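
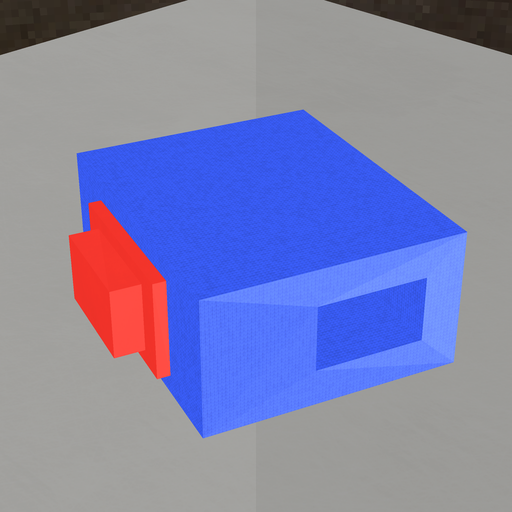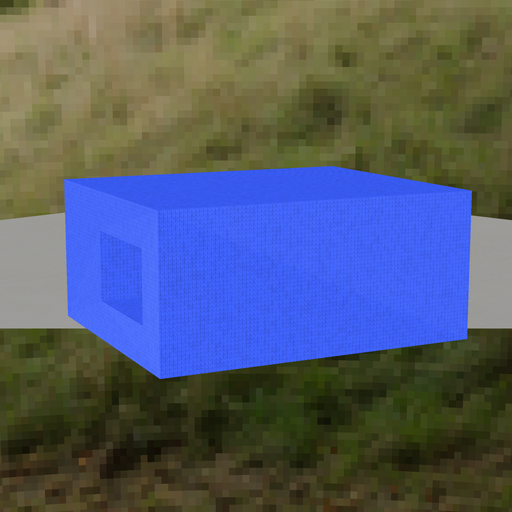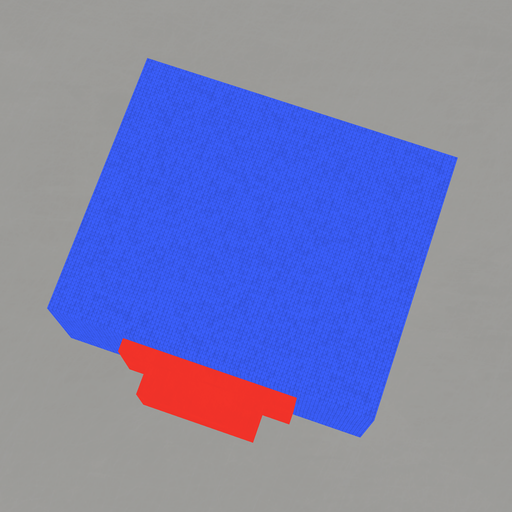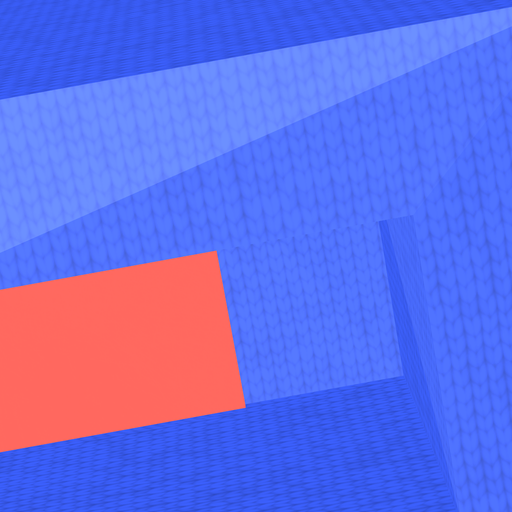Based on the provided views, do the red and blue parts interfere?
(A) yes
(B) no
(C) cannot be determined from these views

(A) yes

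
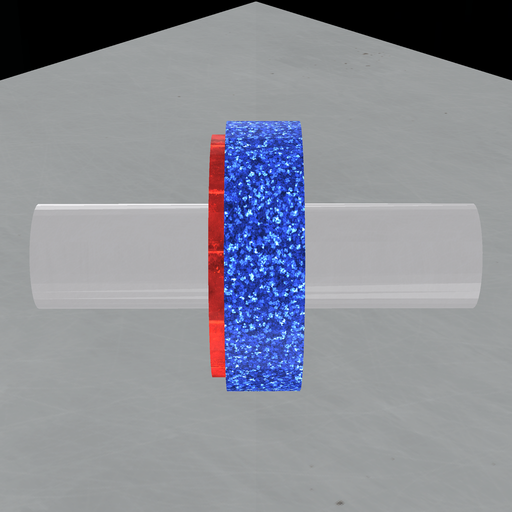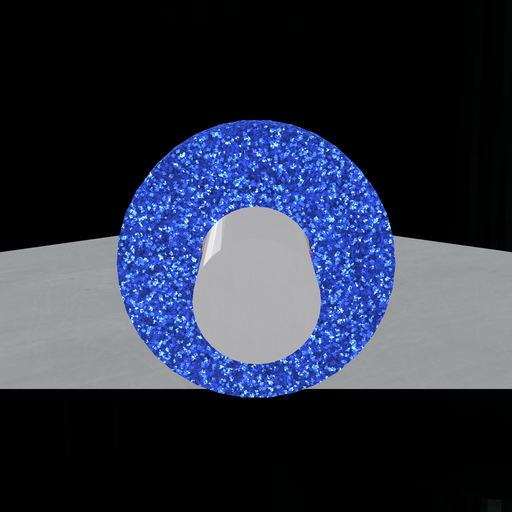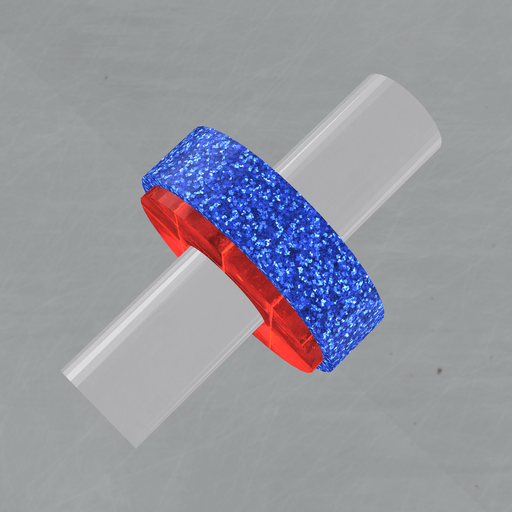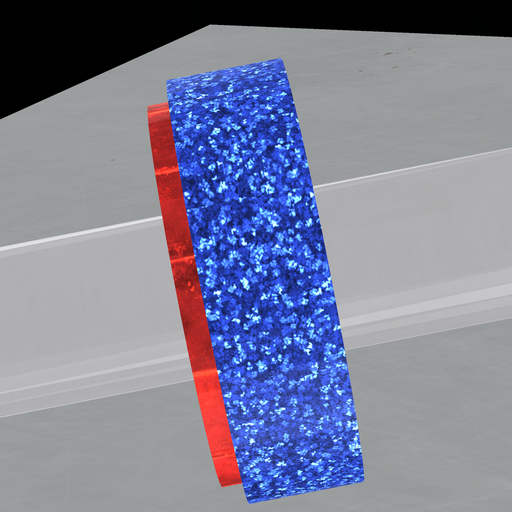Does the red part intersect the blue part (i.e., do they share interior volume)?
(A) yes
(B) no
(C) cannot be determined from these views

(A) yes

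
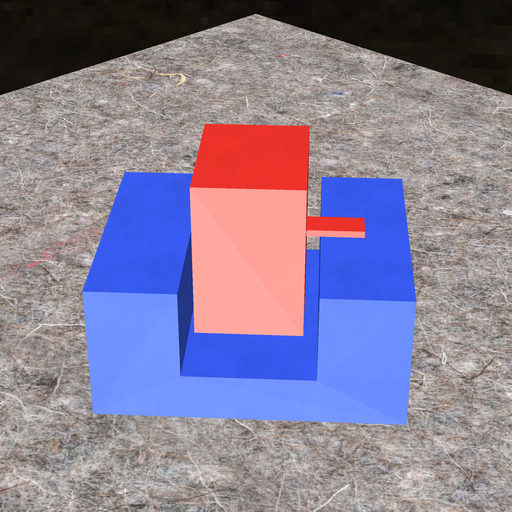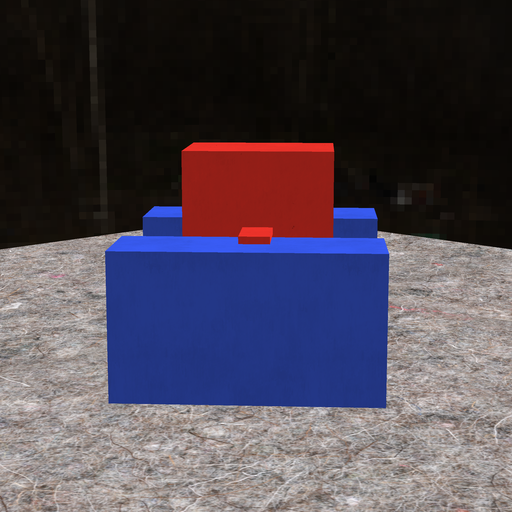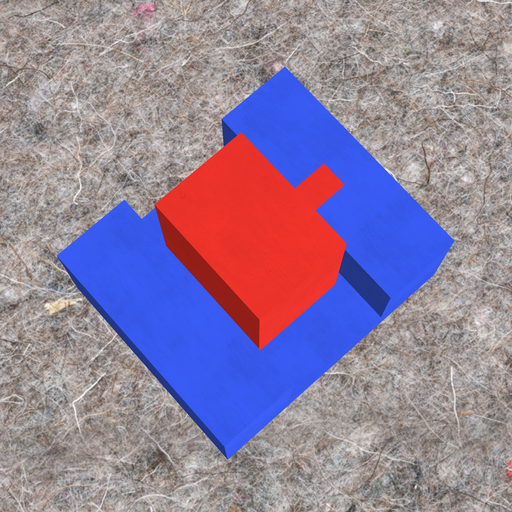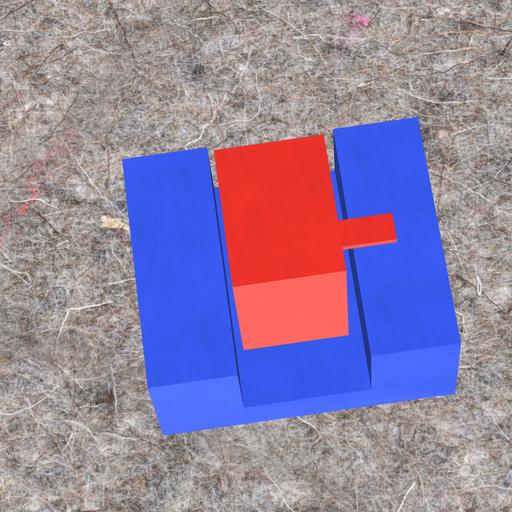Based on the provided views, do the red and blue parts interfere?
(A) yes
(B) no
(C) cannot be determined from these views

(B) no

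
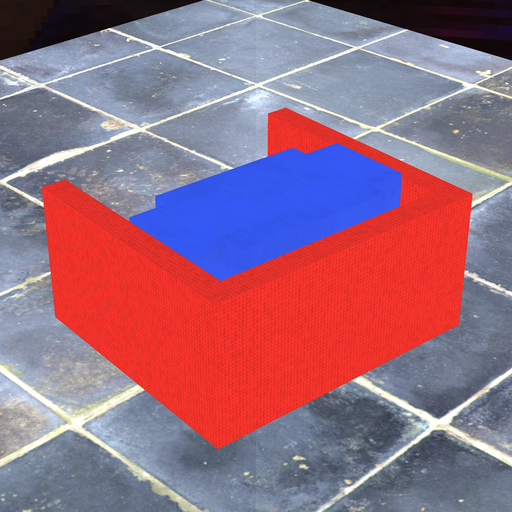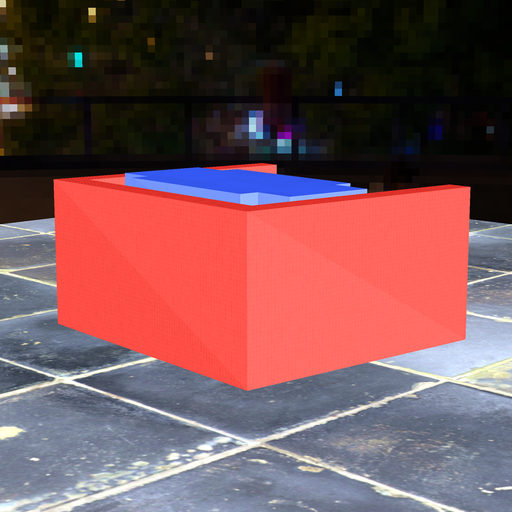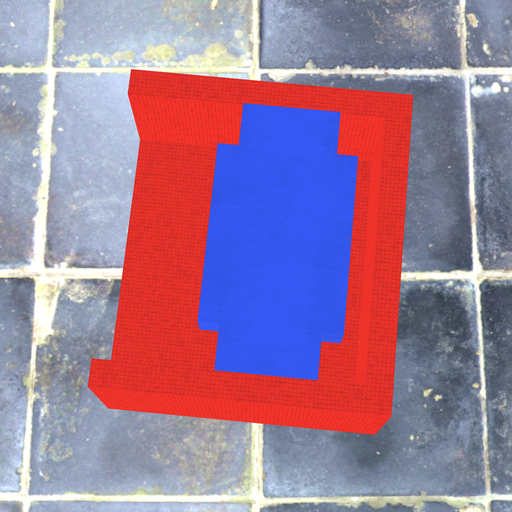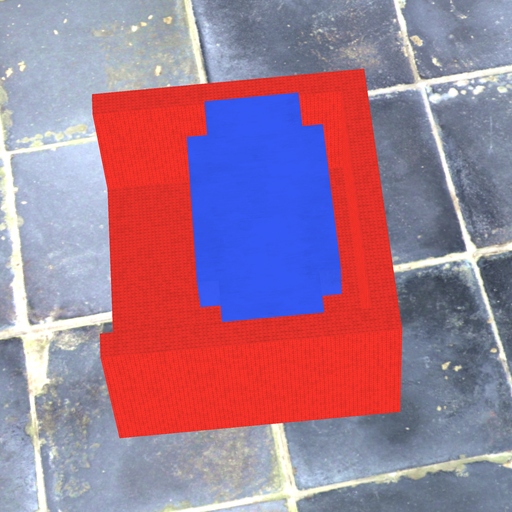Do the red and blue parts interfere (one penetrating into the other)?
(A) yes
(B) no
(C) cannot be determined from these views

(B) no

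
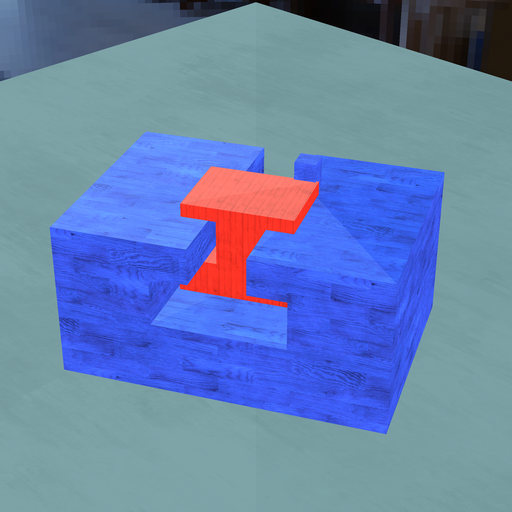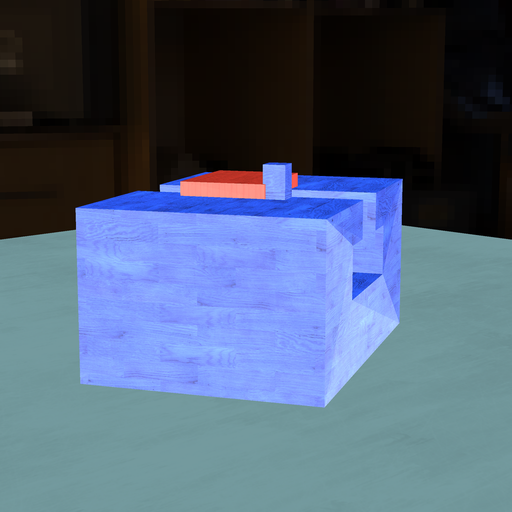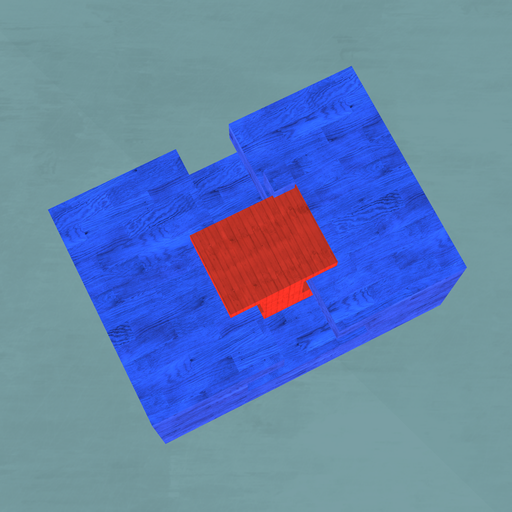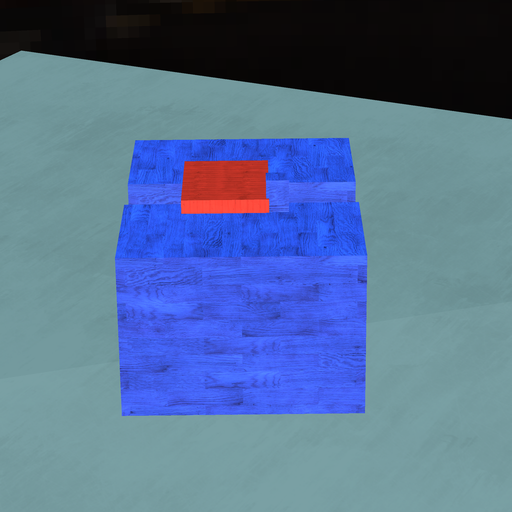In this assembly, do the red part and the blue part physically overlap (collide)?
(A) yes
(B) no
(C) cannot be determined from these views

(A) yes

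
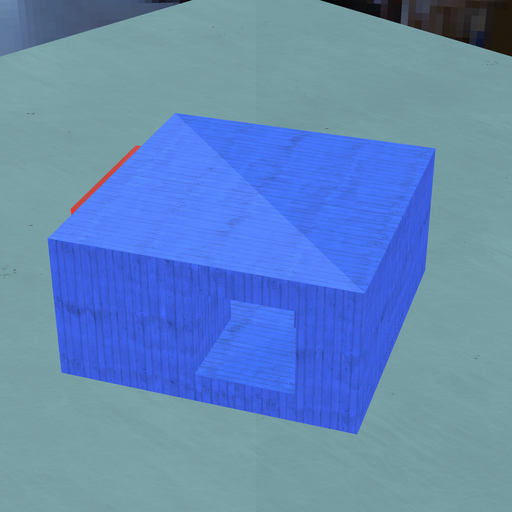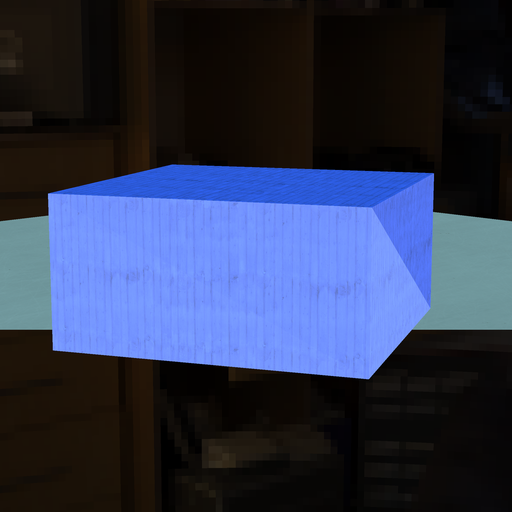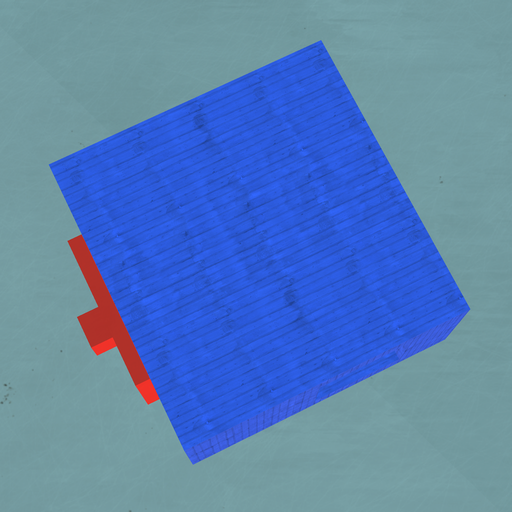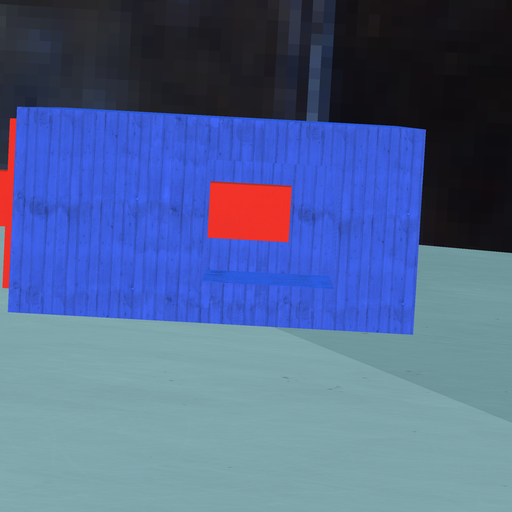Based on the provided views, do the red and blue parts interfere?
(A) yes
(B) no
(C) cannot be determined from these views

(A) yes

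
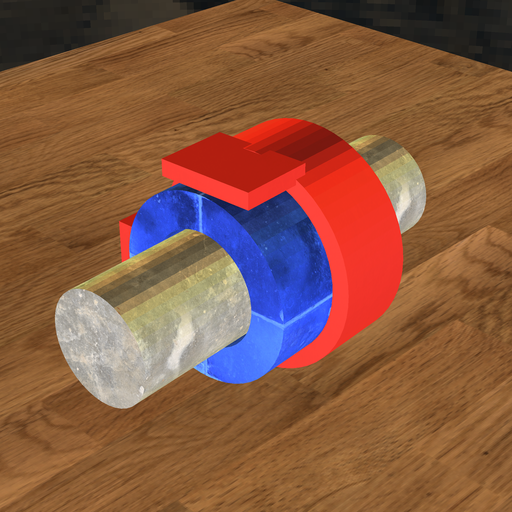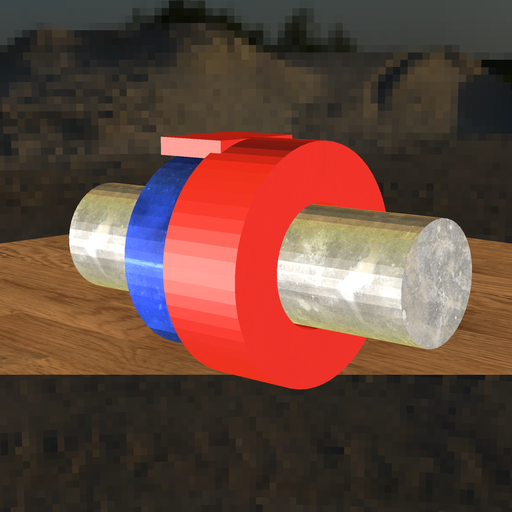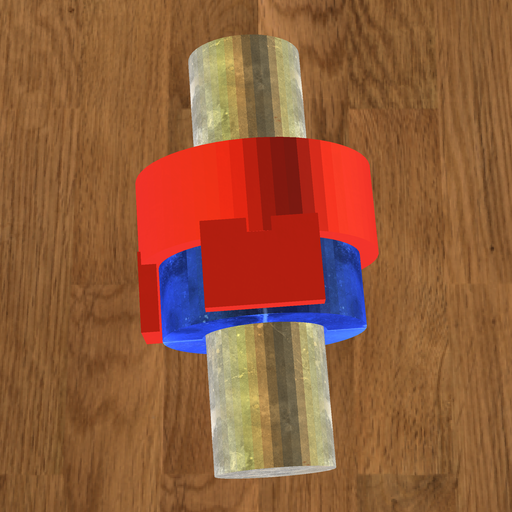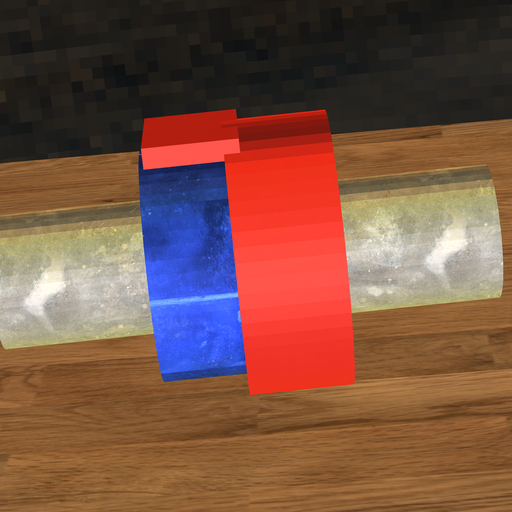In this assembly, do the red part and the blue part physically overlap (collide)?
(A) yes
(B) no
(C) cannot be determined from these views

(A) yes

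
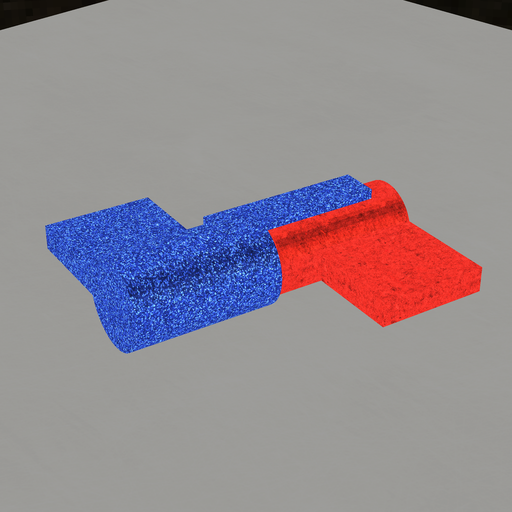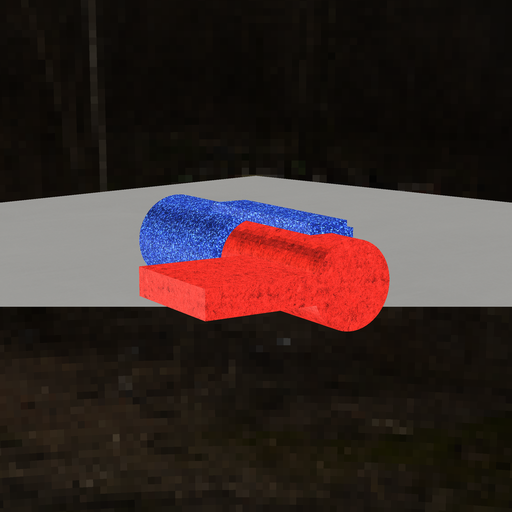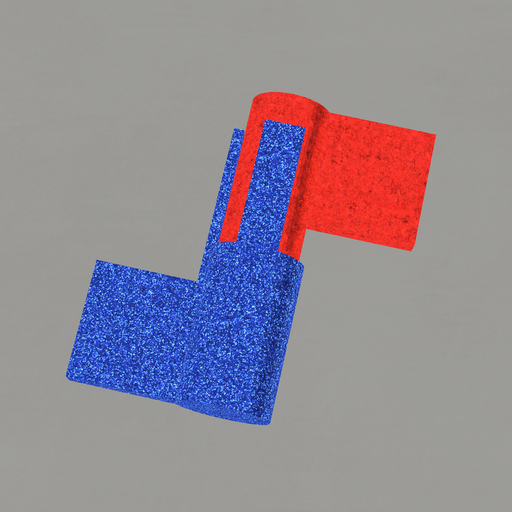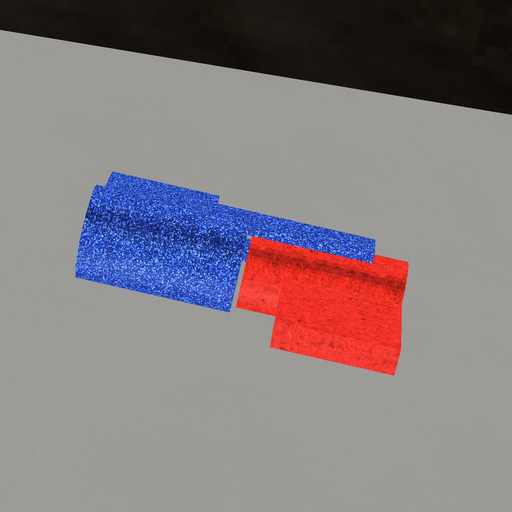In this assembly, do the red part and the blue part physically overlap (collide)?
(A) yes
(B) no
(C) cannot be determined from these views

(B) no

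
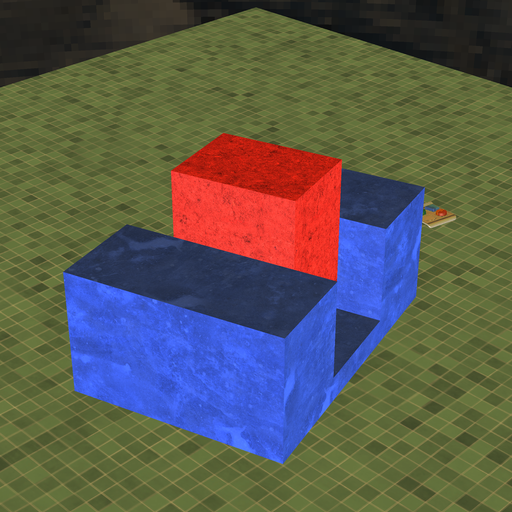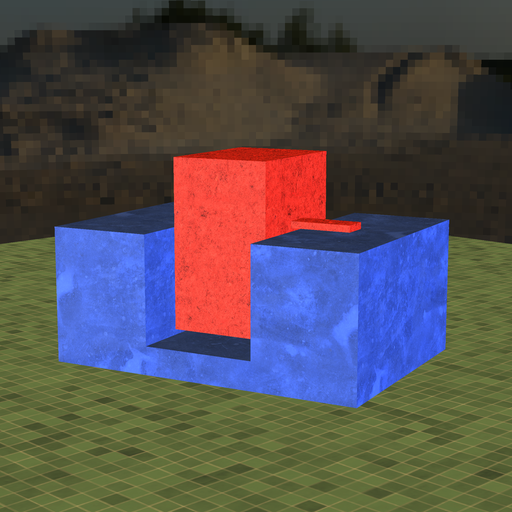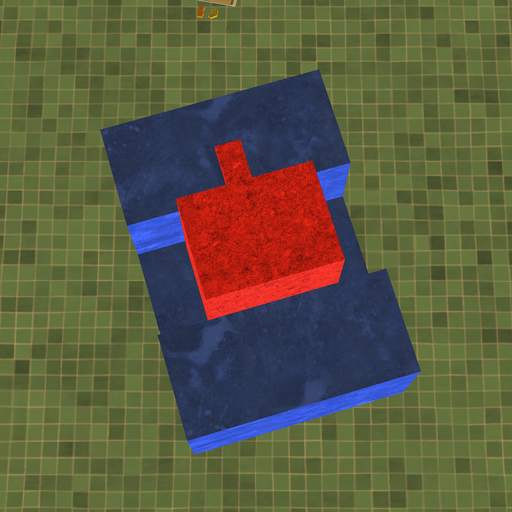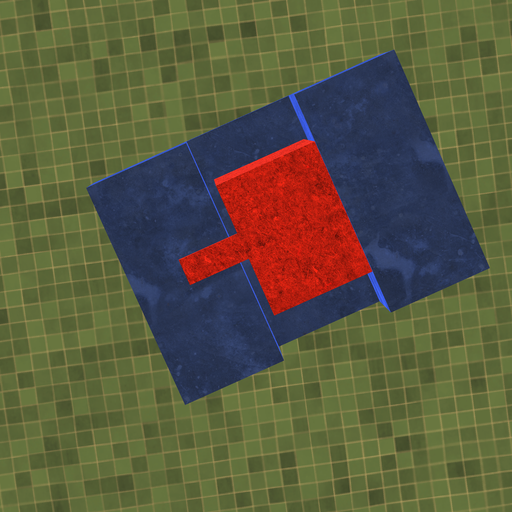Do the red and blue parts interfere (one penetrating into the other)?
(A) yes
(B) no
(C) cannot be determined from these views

(B) no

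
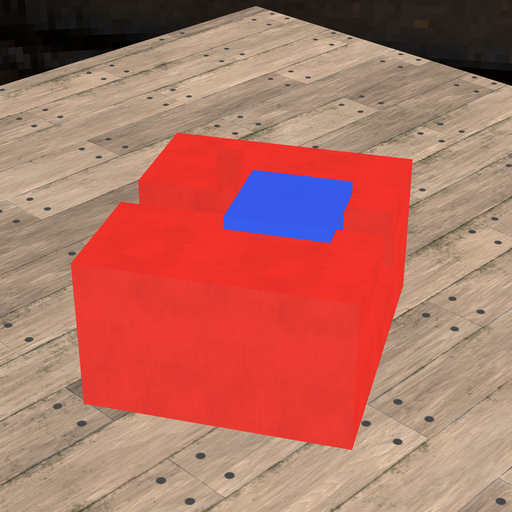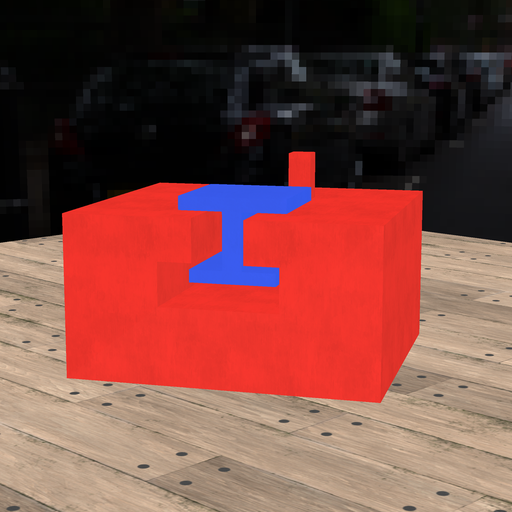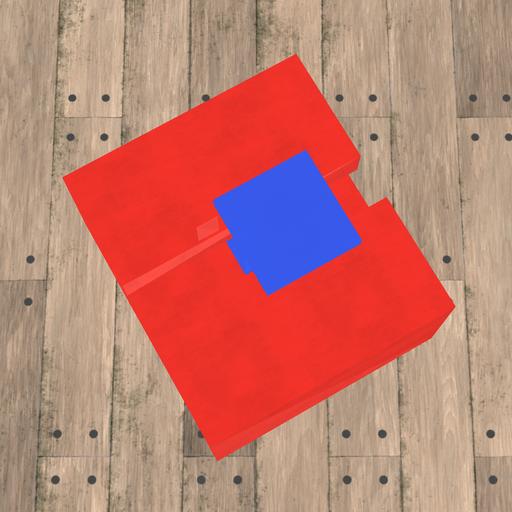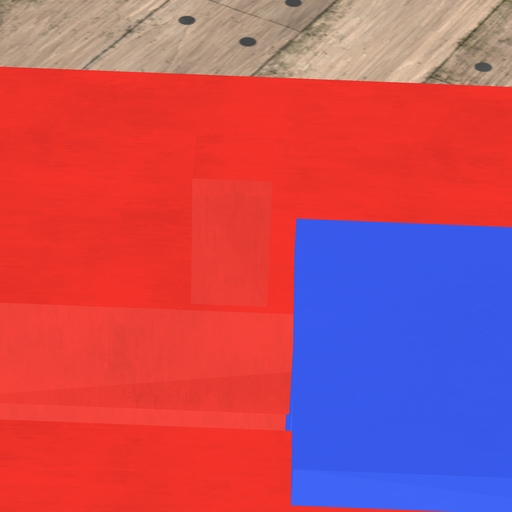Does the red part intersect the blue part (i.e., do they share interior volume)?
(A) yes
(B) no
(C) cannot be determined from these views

(B) no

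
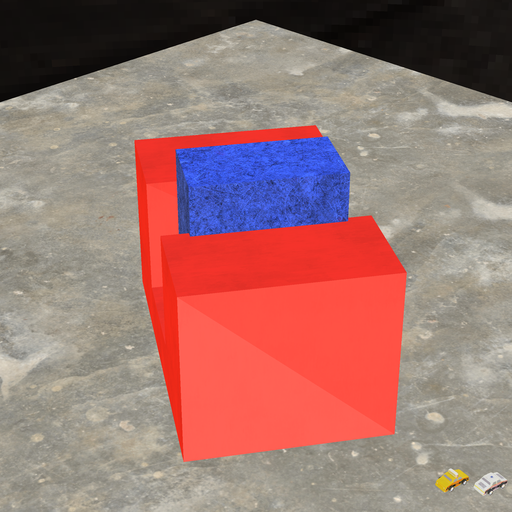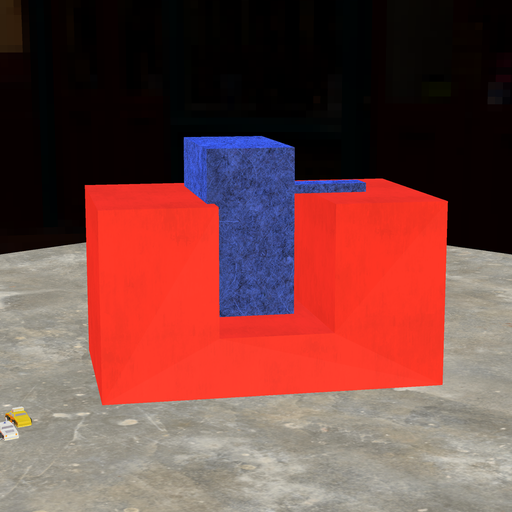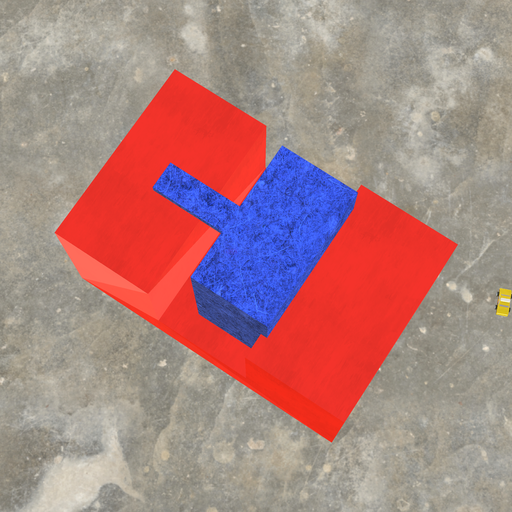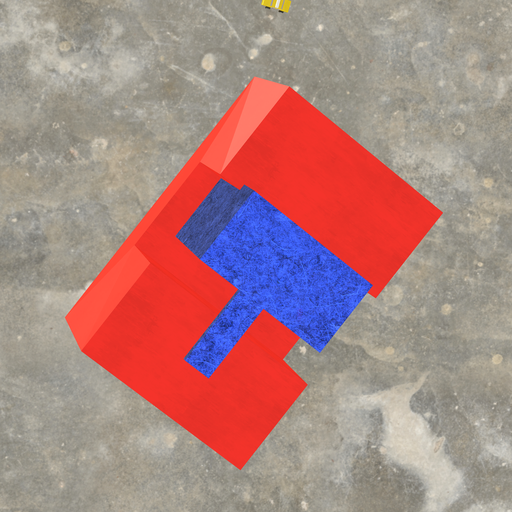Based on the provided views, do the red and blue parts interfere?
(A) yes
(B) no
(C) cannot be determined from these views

(A) yes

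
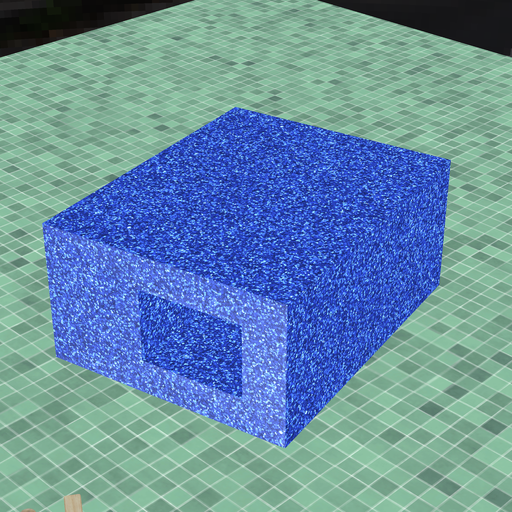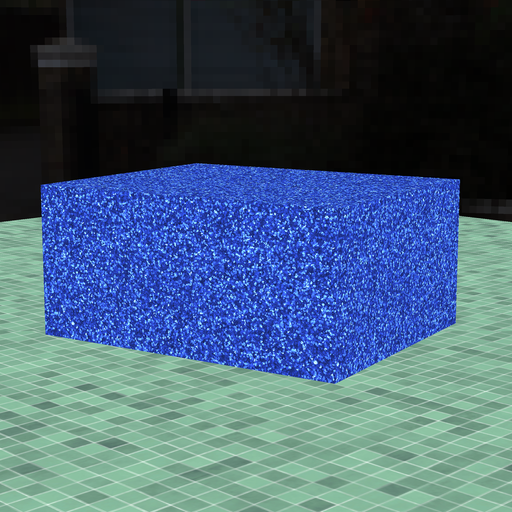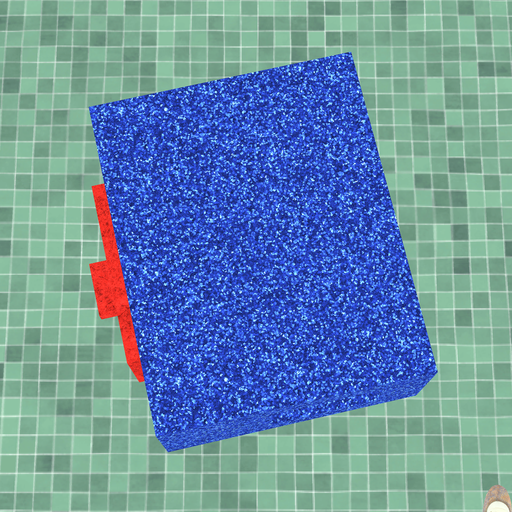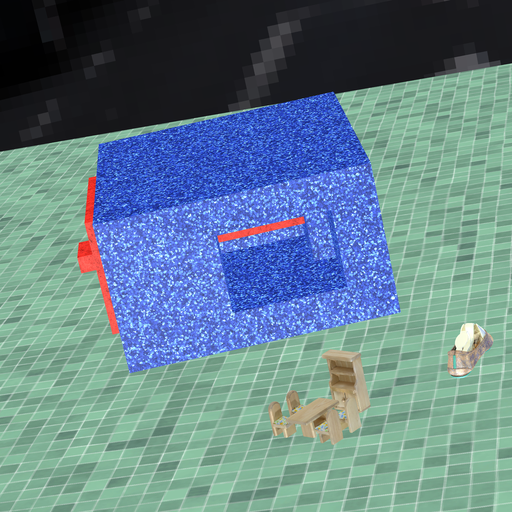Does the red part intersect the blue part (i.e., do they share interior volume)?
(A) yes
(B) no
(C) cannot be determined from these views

(A) yes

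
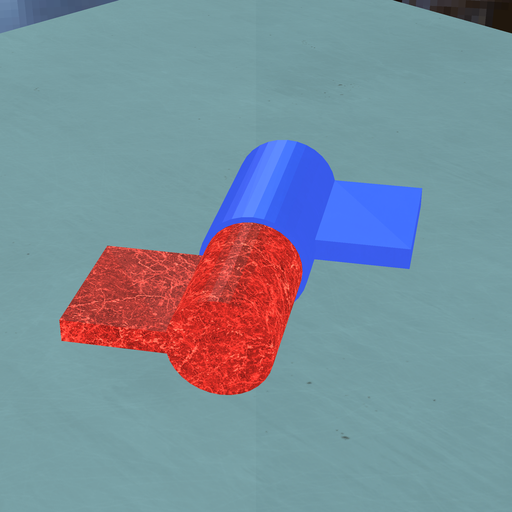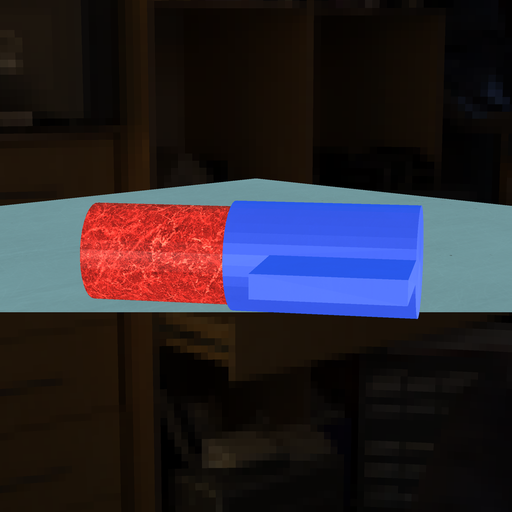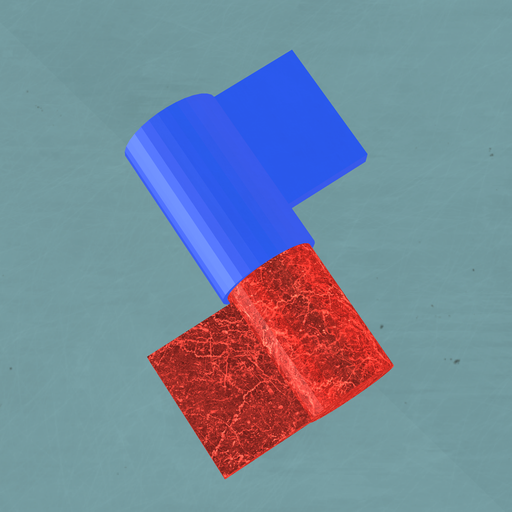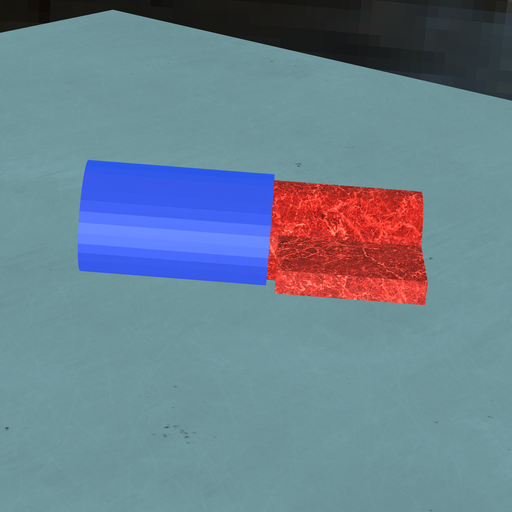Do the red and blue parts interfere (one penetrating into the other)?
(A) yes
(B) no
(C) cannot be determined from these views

(A) yes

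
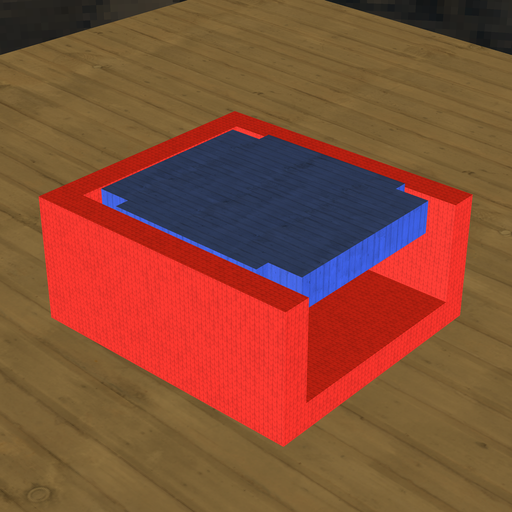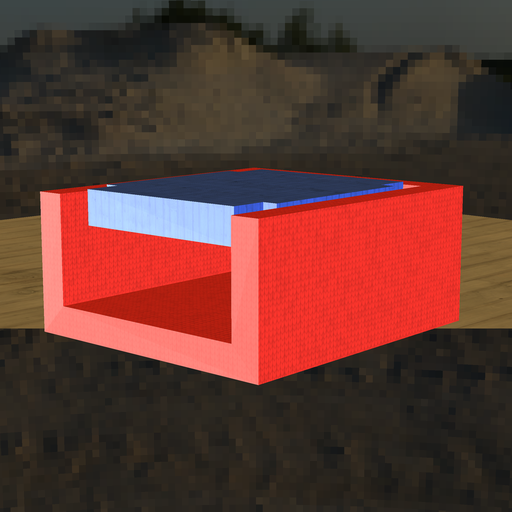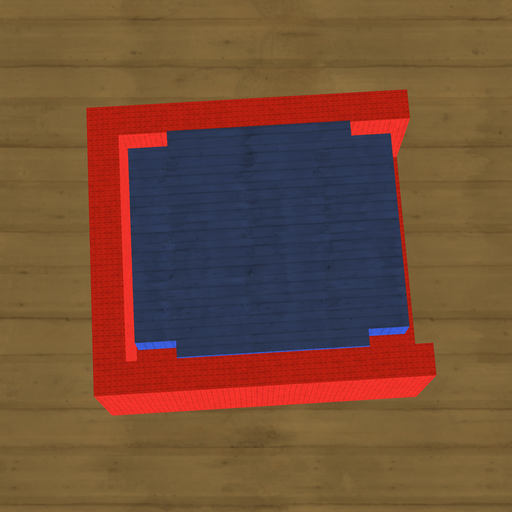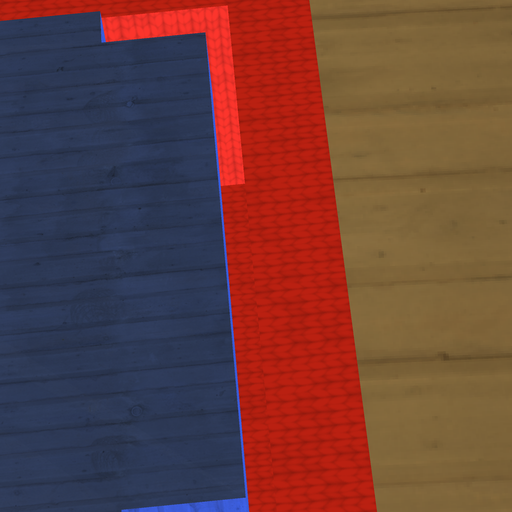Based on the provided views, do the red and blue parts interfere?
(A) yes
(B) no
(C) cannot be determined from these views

(B) no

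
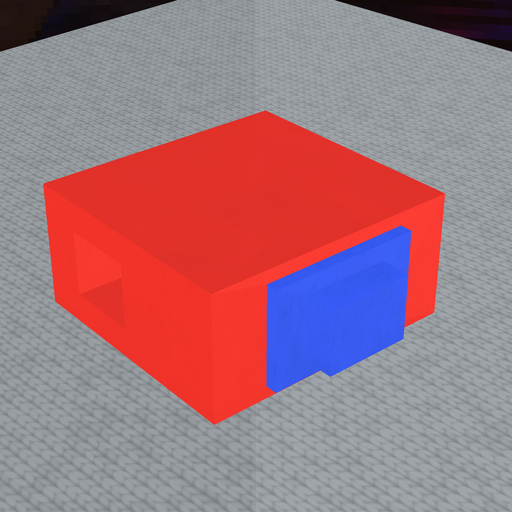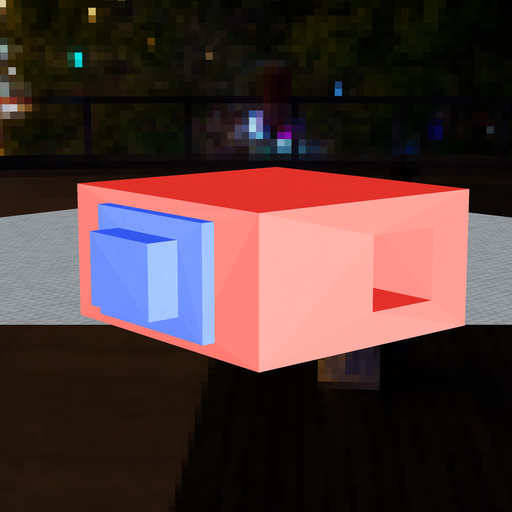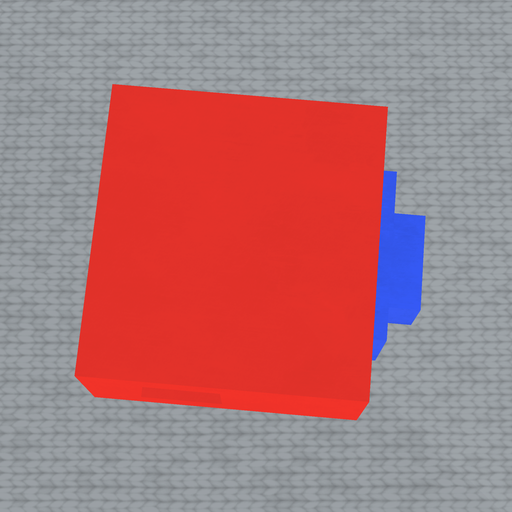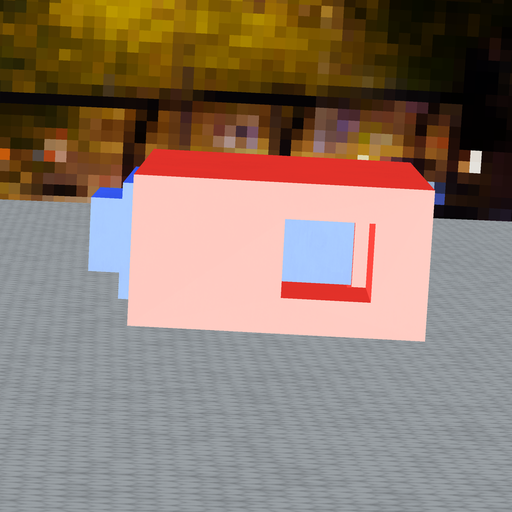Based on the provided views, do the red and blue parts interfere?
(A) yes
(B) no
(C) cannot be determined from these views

(A) yes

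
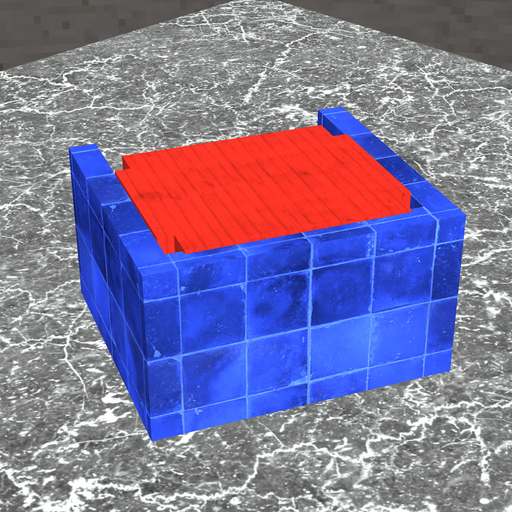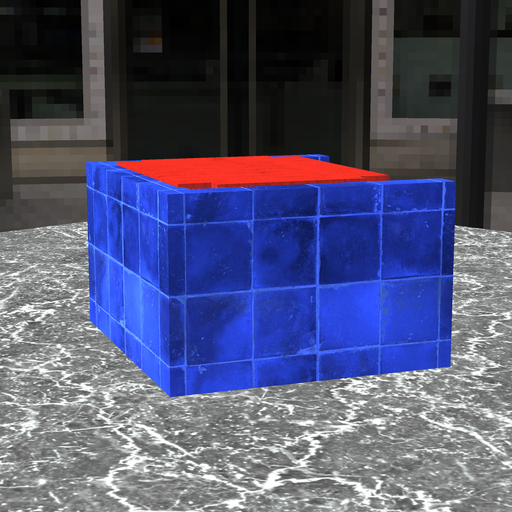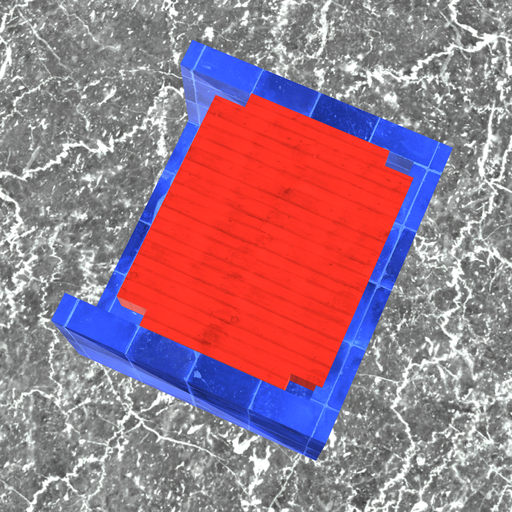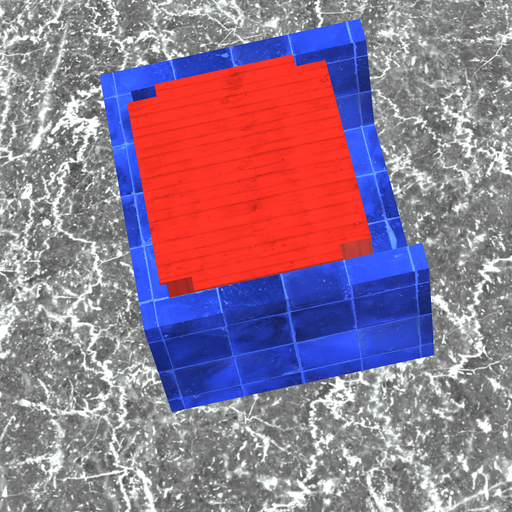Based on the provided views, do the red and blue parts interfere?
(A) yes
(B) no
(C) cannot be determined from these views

(A) yes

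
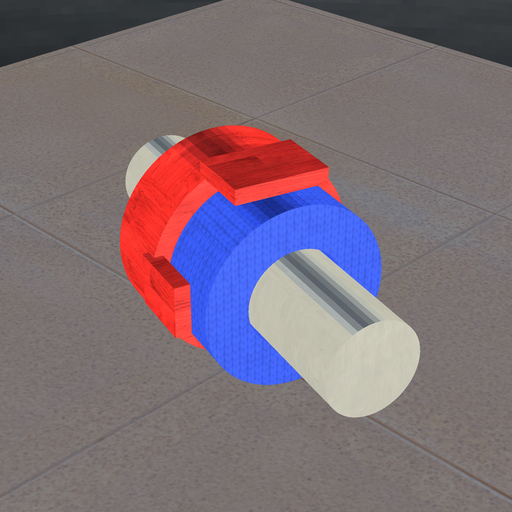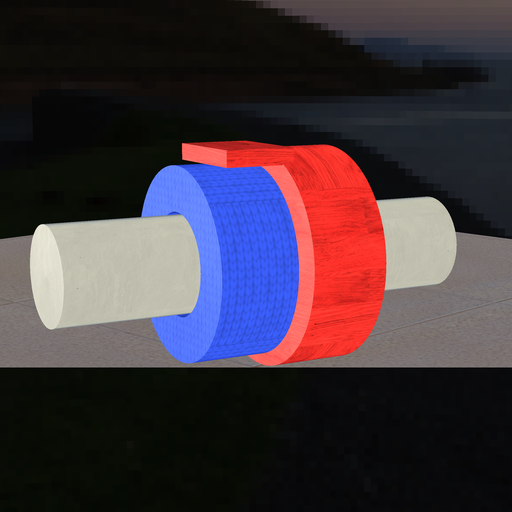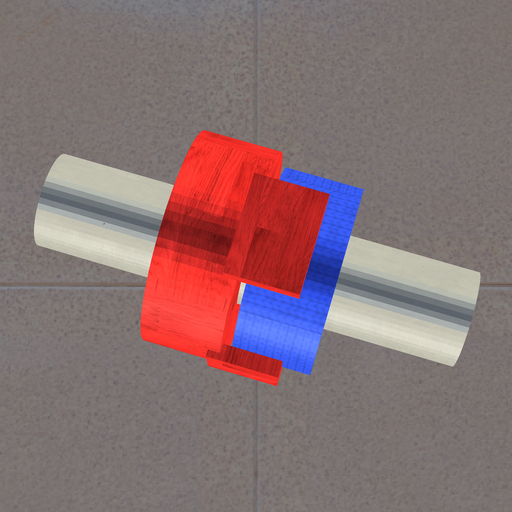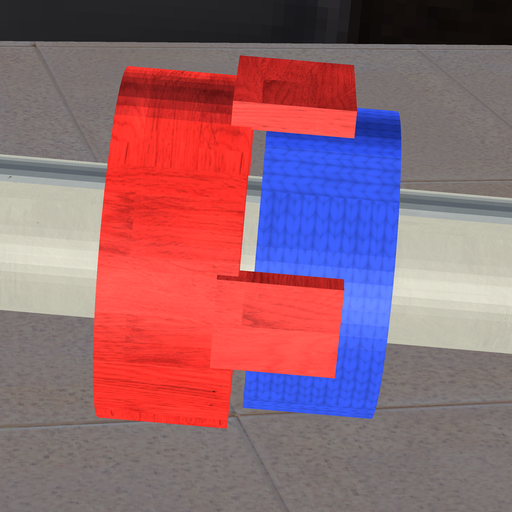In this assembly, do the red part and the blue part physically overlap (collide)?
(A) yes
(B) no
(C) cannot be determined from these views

(B) no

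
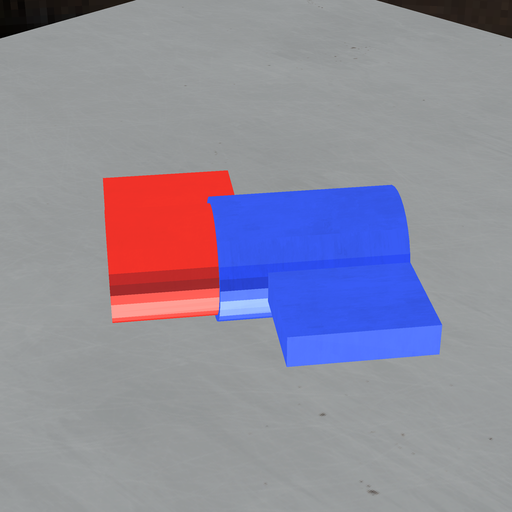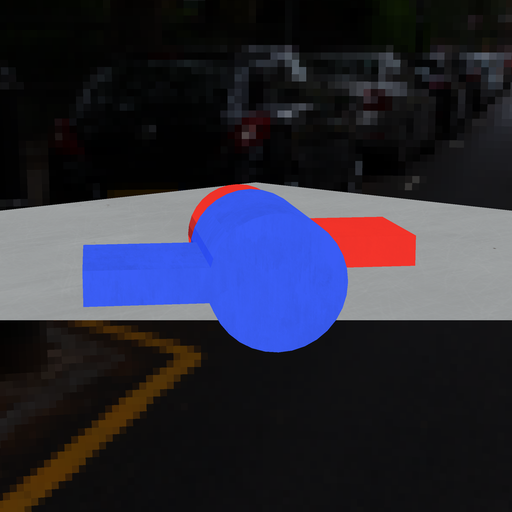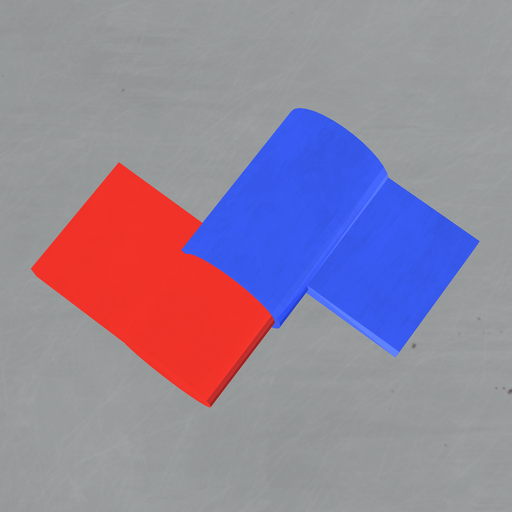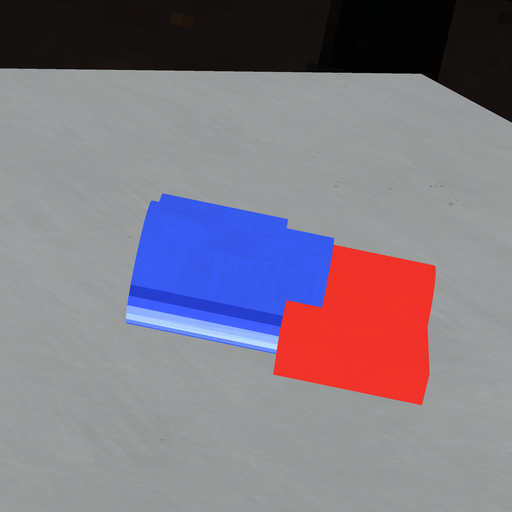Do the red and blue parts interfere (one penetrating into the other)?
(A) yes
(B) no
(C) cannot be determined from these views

(A) yes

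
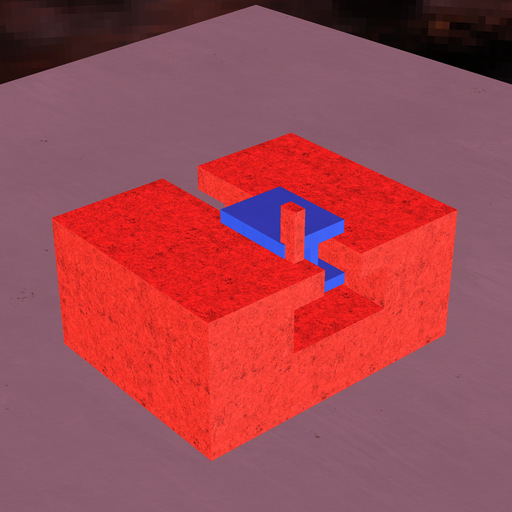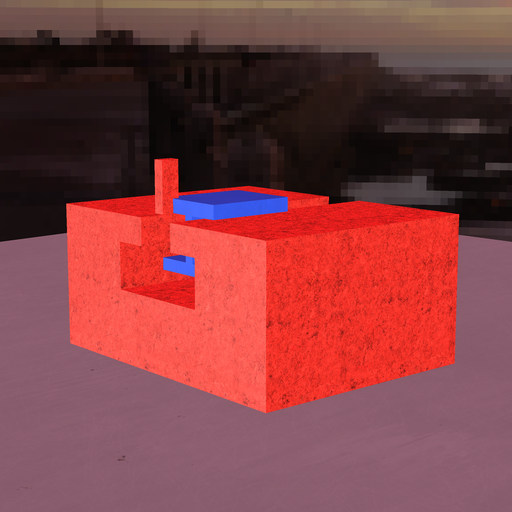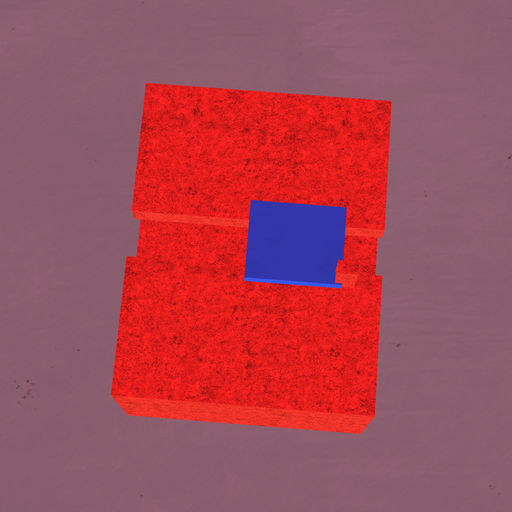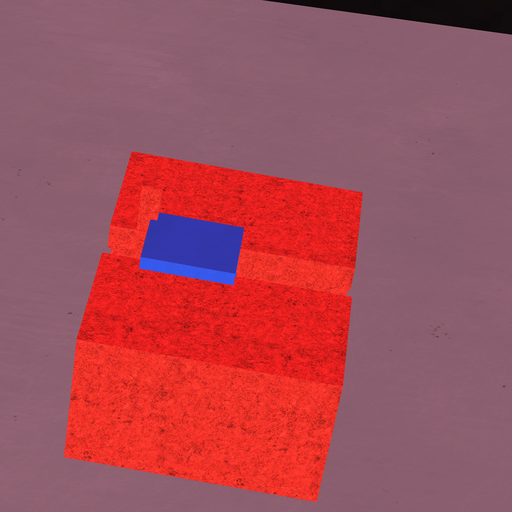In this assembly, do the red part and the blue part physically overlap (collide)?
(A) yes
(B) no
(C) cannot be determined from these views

(A) yes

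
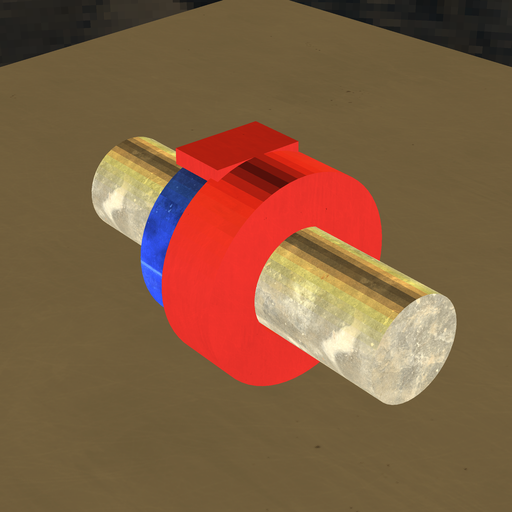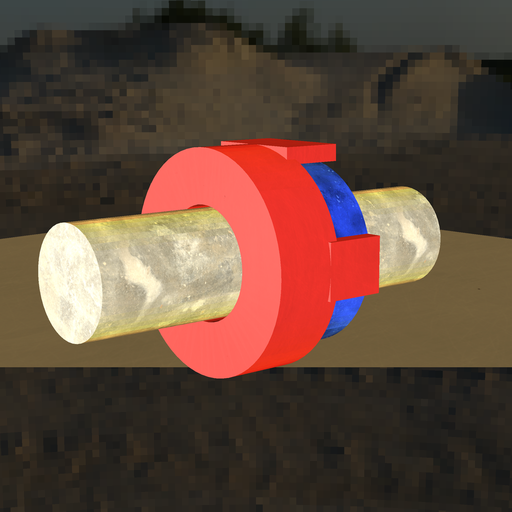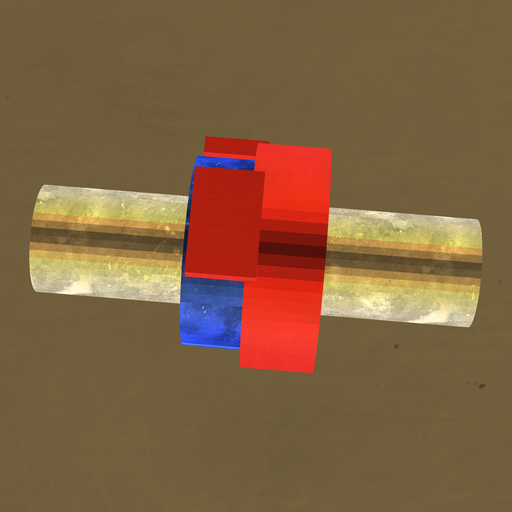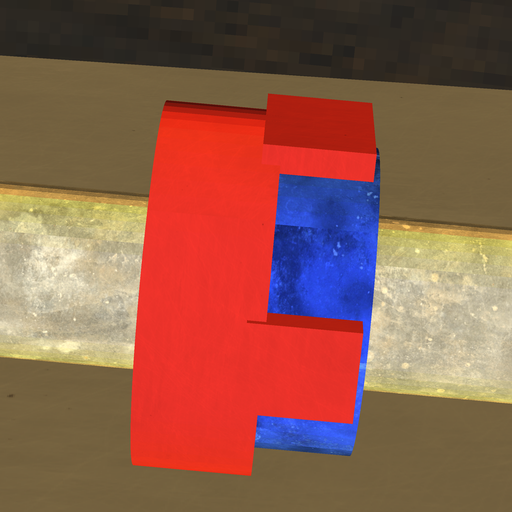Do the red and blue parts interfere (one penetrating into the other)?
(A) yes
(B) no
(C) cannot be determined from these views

(A) yes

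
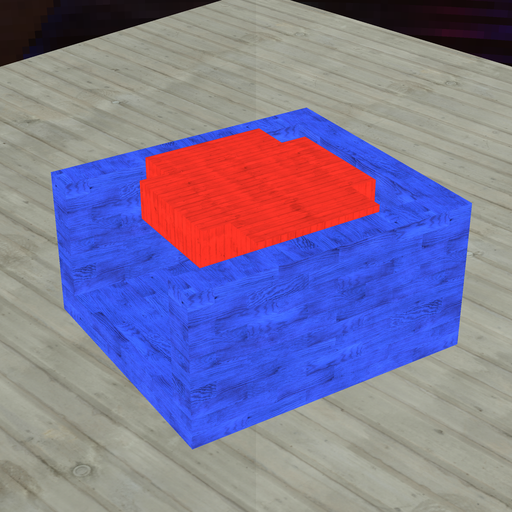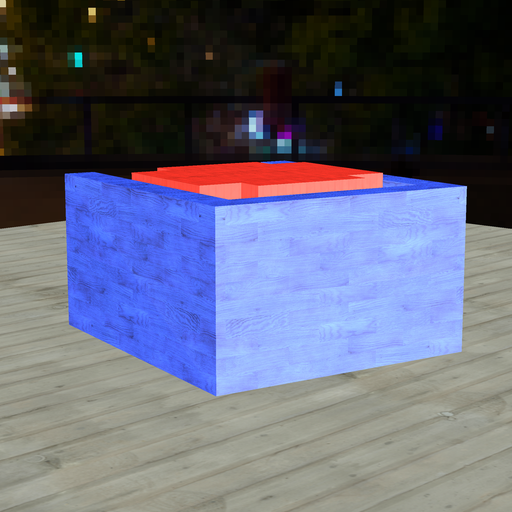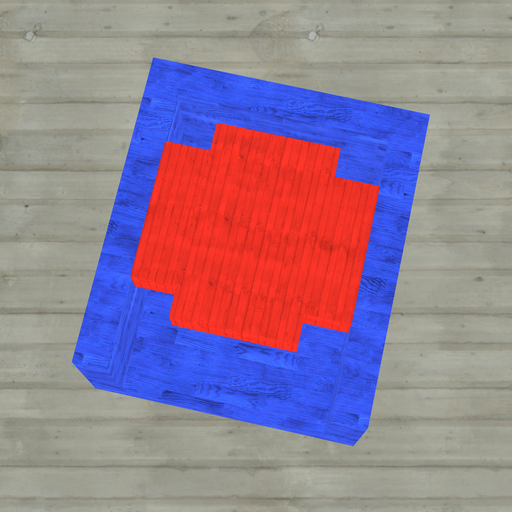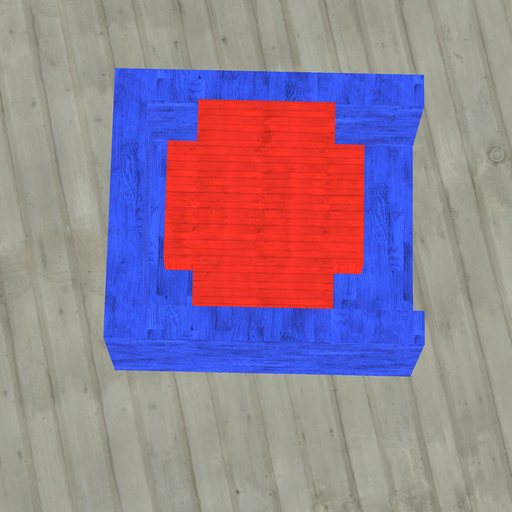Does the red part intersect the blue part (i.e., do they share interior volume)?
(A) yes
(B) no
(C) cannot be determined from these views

(B) no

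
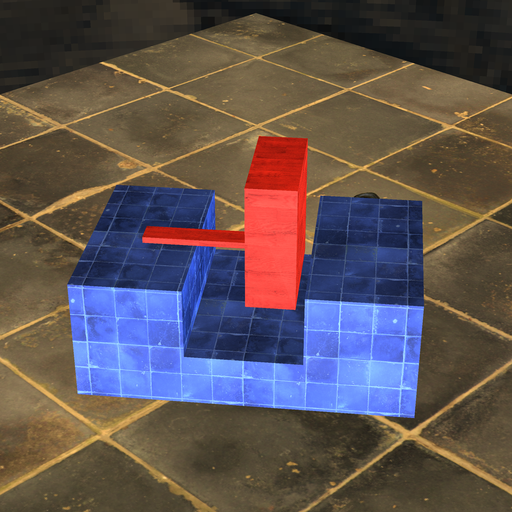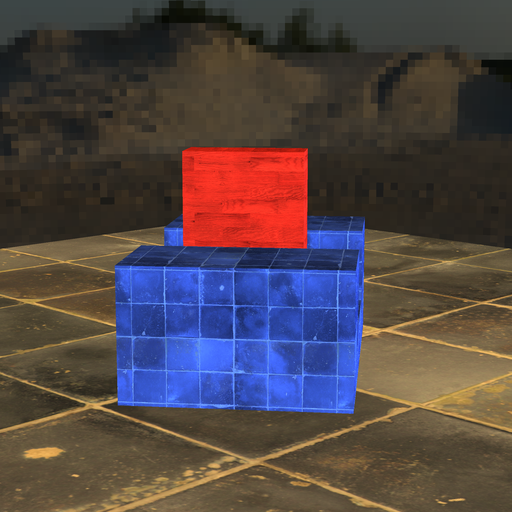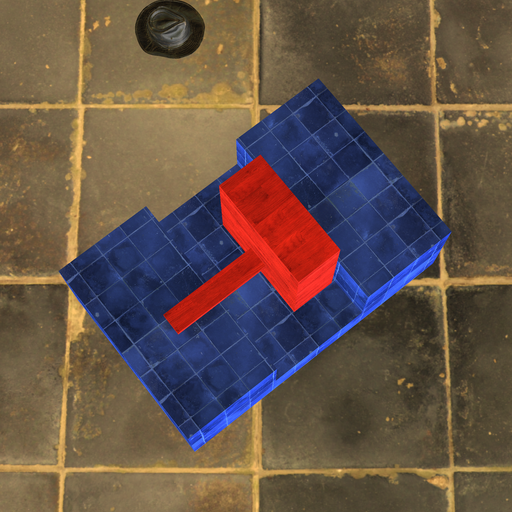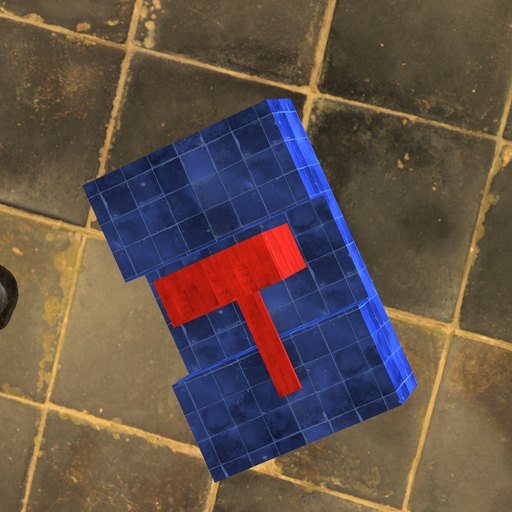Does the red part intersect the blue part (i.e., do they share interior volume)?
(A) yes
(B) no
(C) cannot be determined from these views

(B) no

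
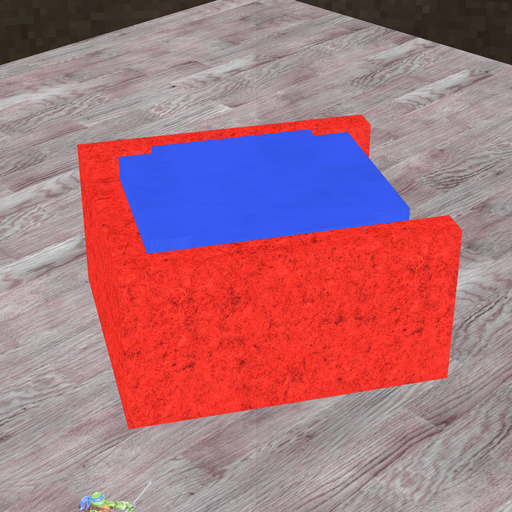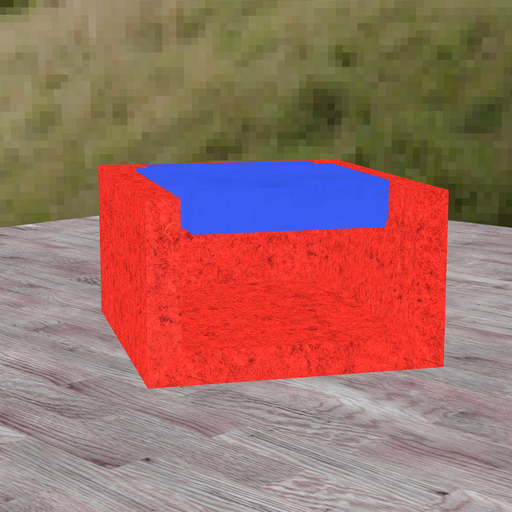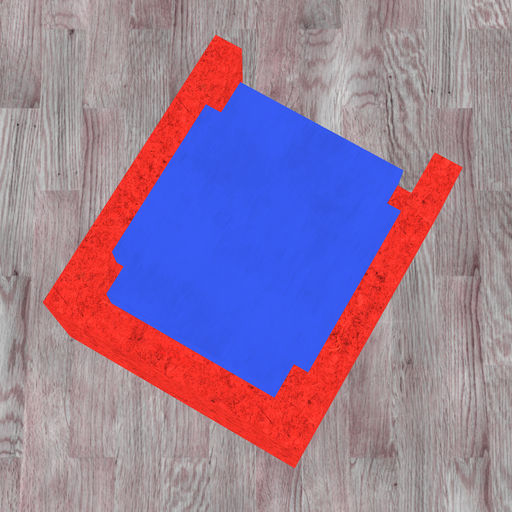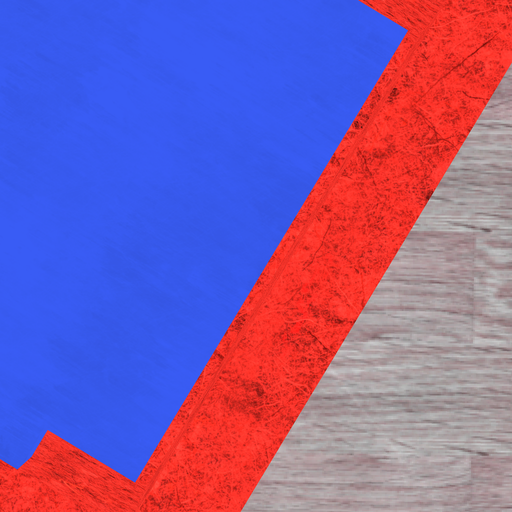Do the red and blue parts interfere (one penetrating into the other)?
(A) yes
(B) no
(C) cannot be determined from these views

(B) no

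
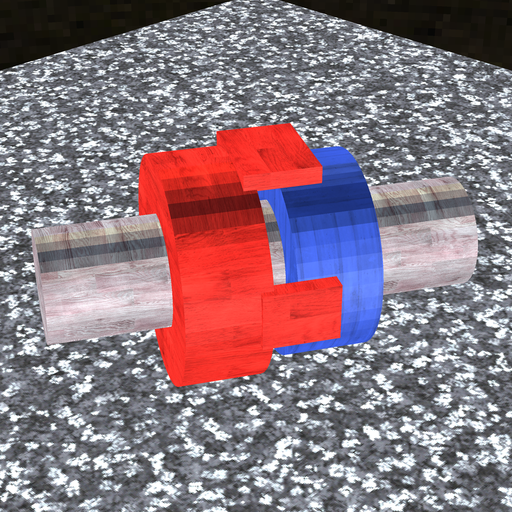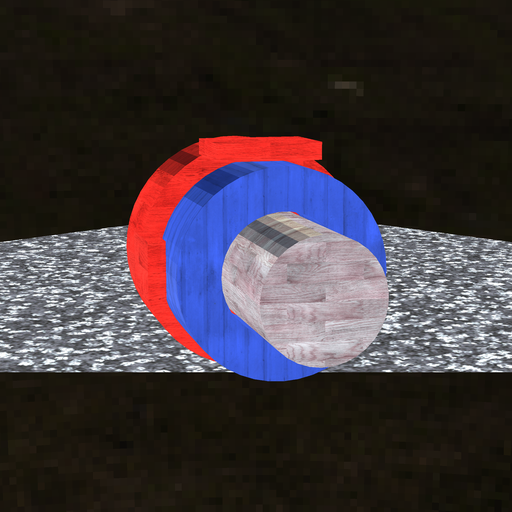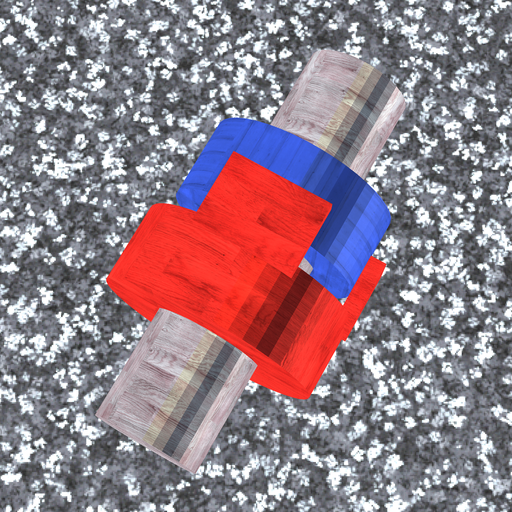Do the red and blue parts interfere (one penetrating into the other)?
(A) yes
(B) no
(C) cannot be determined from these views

(B) no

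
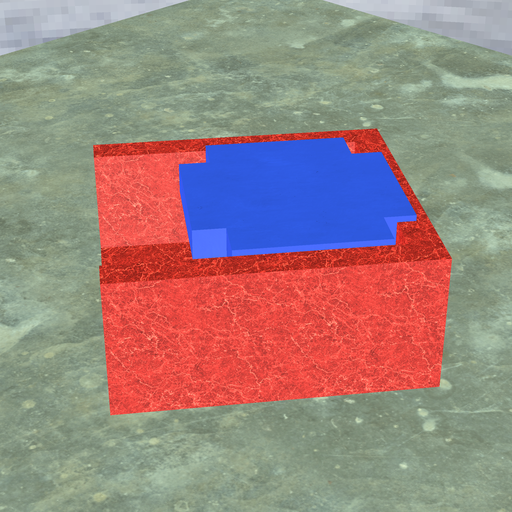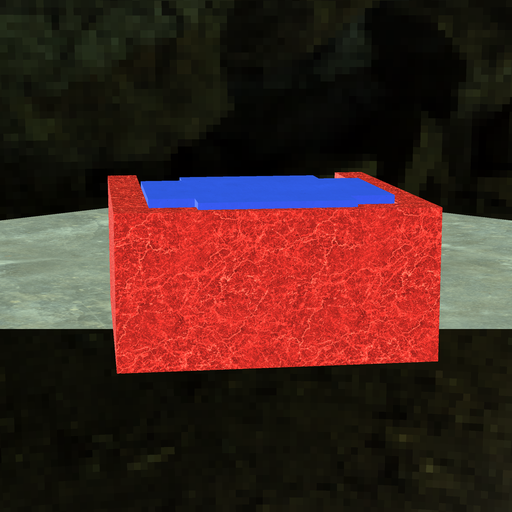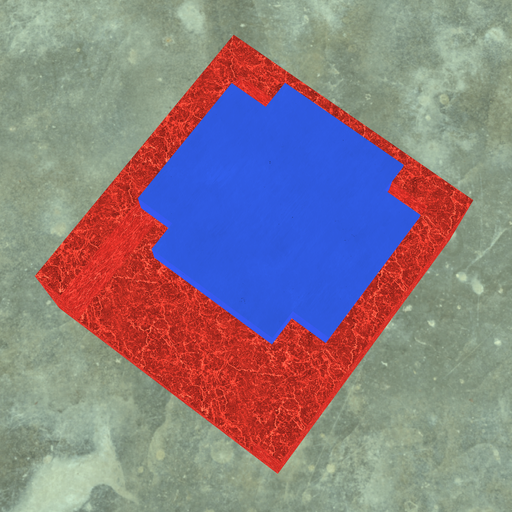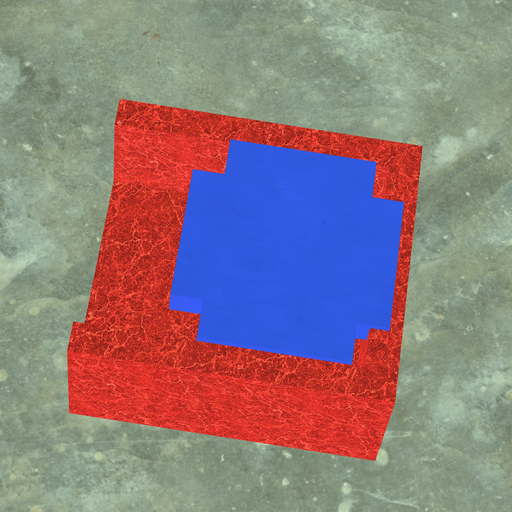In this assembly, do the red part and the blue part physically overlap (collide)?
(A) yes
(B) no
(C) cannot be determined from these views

(A) yes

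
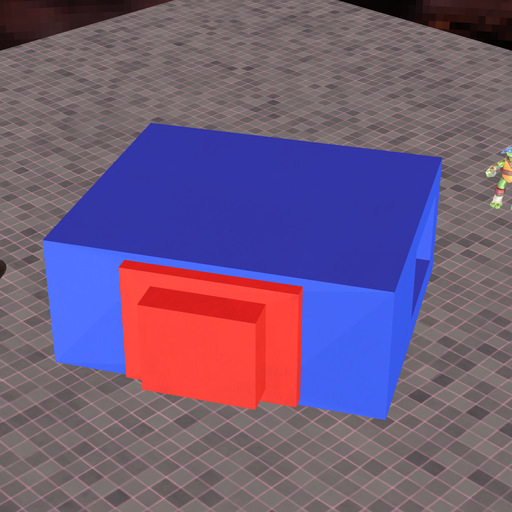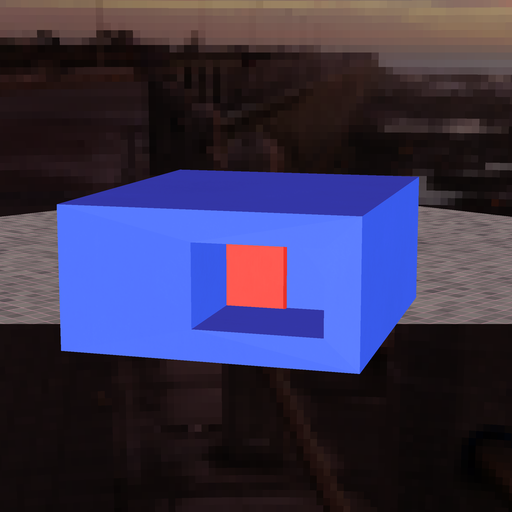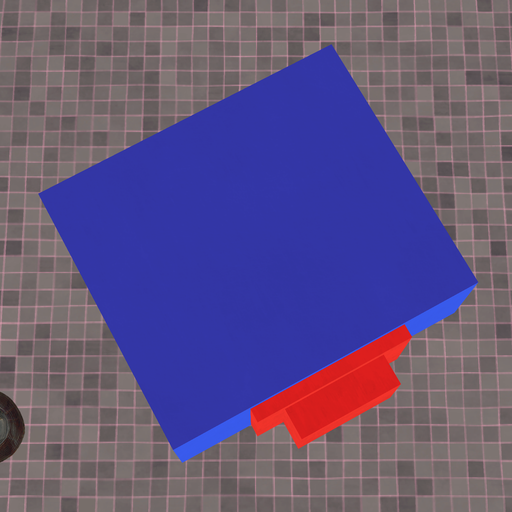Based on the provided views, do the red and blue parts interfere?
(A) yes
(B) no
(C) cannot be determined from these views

(C) cannot be determined from these views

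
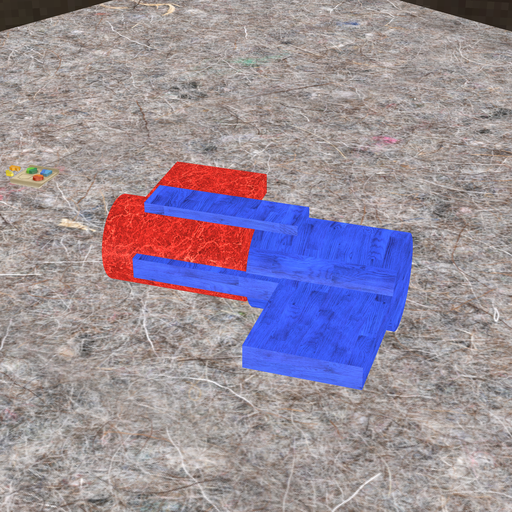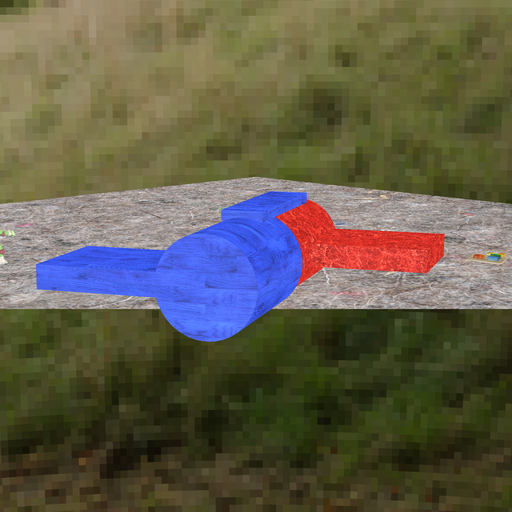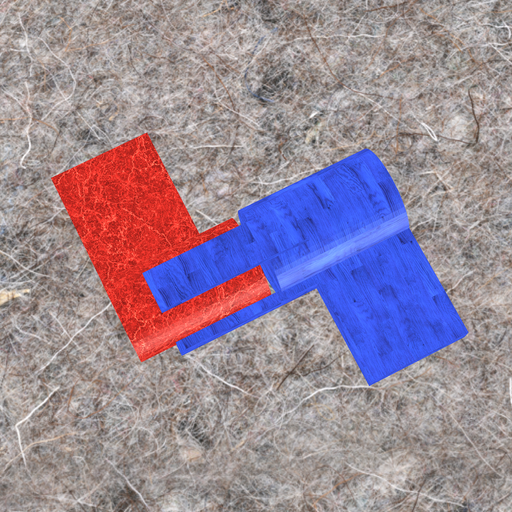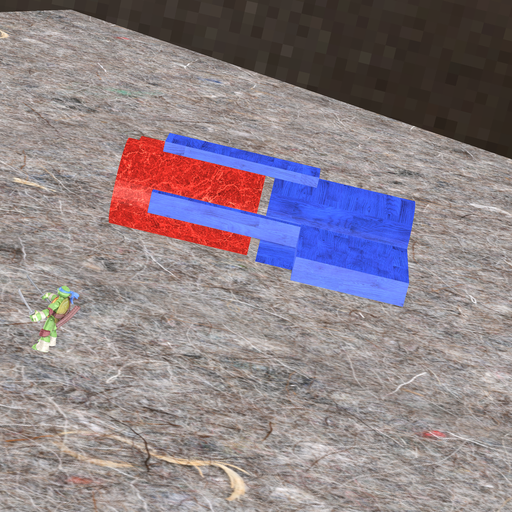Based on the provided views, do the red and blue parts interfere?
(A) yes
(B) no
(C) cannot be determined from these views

(B) no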